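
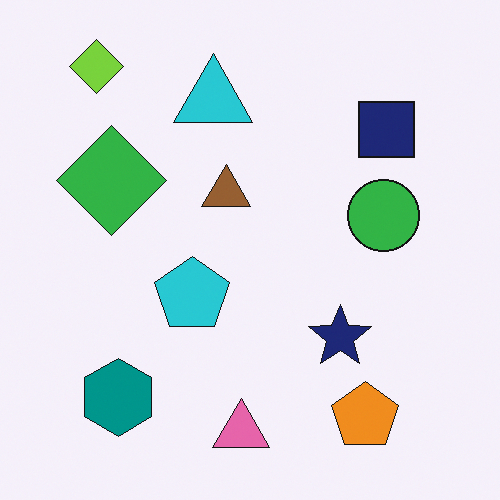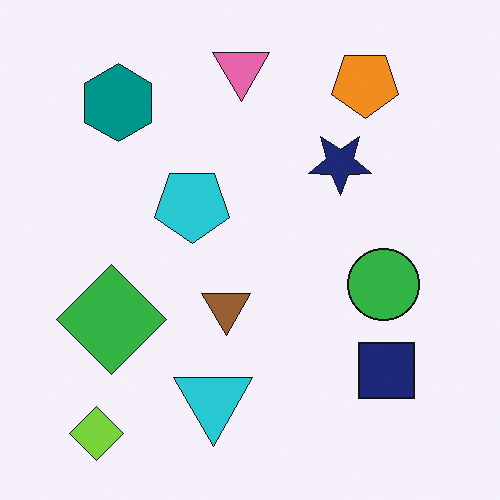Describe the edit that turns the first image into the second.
The second image is the first flipped vertically (top ↔ bottom).

The lime diamond is in the top-left of the first image and the bottom-left of the second — shapes on opposite sides of the horizontal midline have swapped in a mirror flip.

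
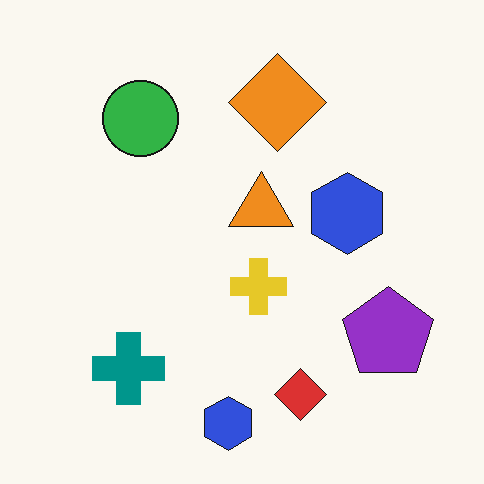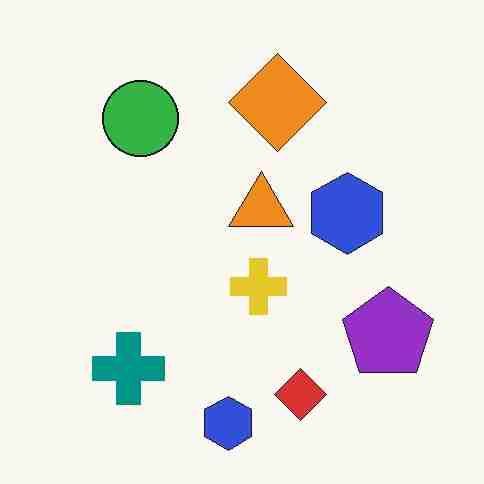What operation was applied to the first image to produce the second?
The transformation is: degraded with heavy JPEG compression.

Blocky 8×8 compression artifacts appear around shape edges and the flat background shows ringing — characteristic JPEG degradation.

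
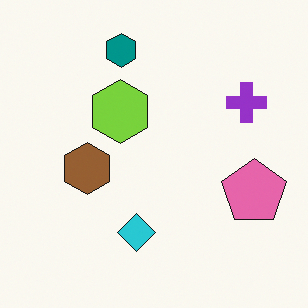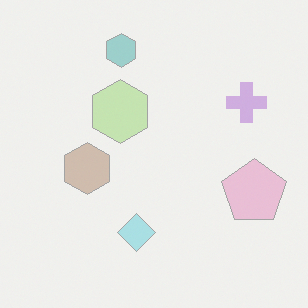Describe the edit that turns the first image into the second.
It was washed out (contrast reduced).

Tones are pushed toward mid-grey across the whole image — a global contrast change.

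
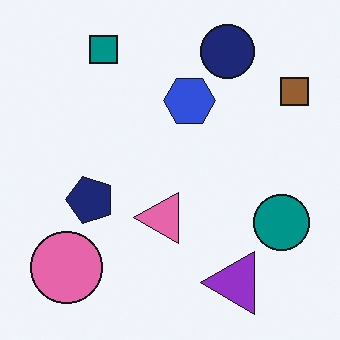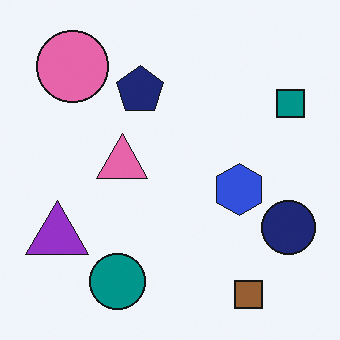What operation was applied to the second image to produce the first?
The first image is the second rotated 90° counter-clockwise.

The brown square sits in the bottom-right of the second image and the top-right of the first — consistent with a whole-image 90° counter-clockwise rotation.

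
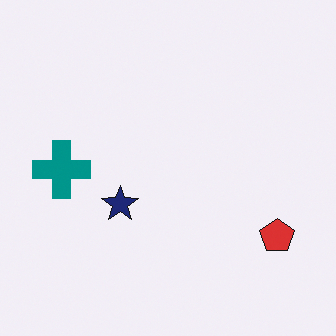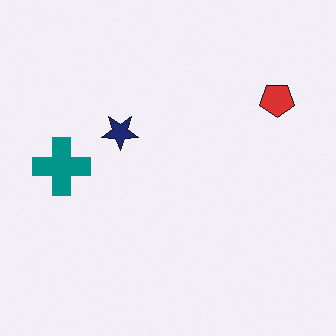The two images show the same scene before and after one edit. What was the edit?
Flipped vertically (top ↔ bottom).

The red pentagon is in the bottom-right of the first image and the top-right of the second — shapes on opposite sides of the horizontal midline have swapped in a mirror flip.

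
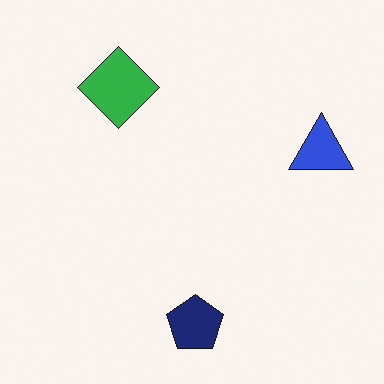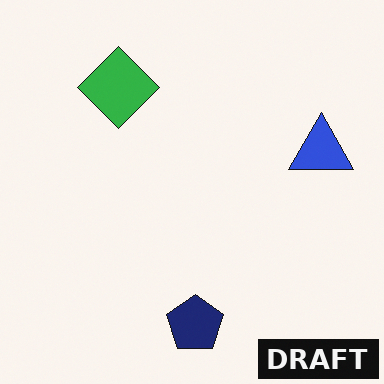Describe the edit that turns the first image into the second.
This is the original image watermarked with the text "DRAFT" in the lower-right corner.

A dark label reading "DRAFT" appears in the lower-right corner.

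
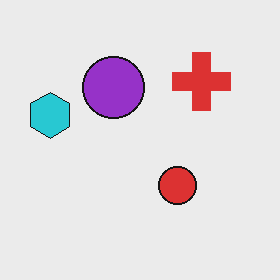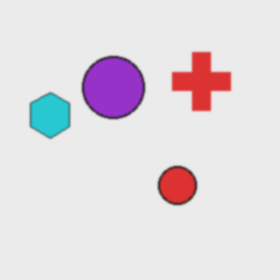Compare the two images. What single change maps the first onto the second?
It was lightly blurred.

Shape edges and outlines are uniformly softened across the whole image.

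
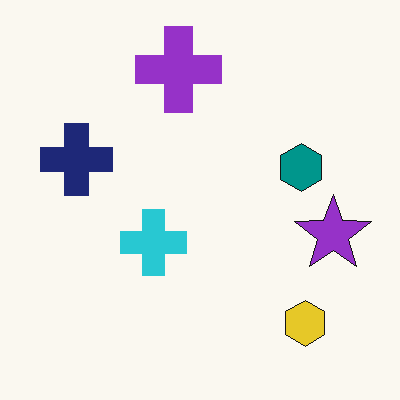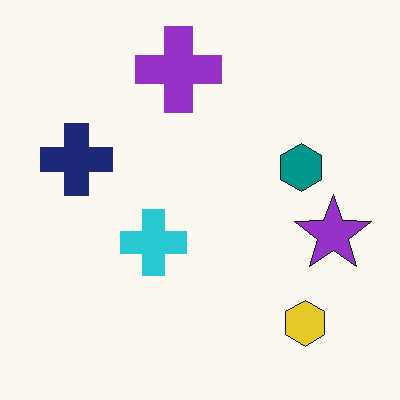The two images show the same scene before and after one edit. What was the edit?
It was given moderate JPEG compression.

Blocky 8×8 compression artifacts appear around shape edges and the flat background shows ringing — characteristic JPEG degradation.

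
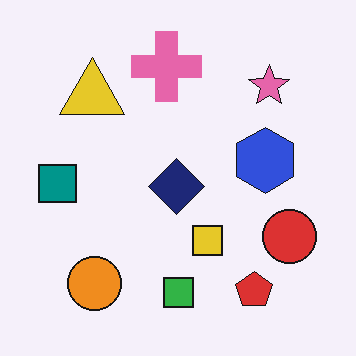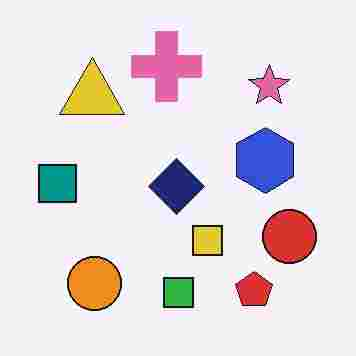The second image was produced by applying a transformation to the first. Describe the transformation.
The second image is the first degraded with heavy JPEG compression.

Blocky 8×8 compression artifacts appear around shape edges and the flat background shows ringing — characteristic JPEG degradation.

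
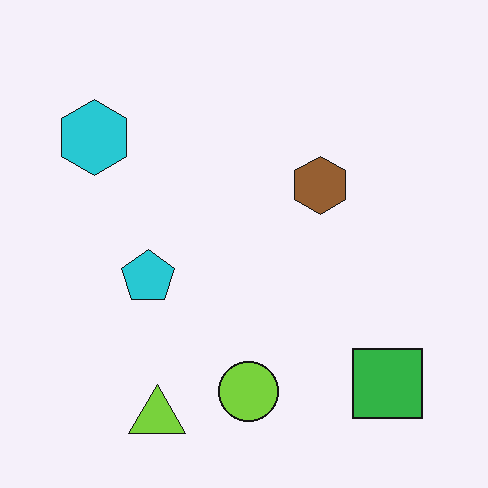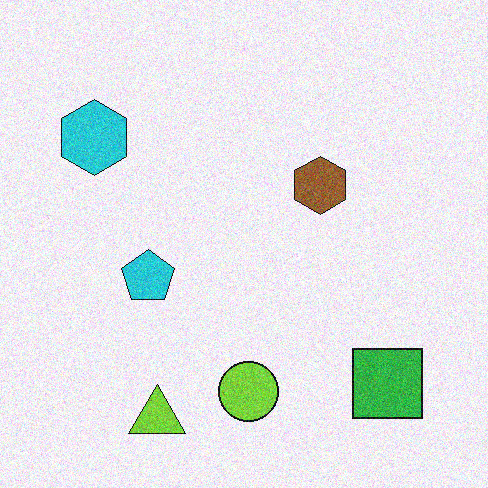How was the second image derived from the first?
The transformation is: degraded with moderate additive noise.

Random speckle covers the whole image, including the flat background.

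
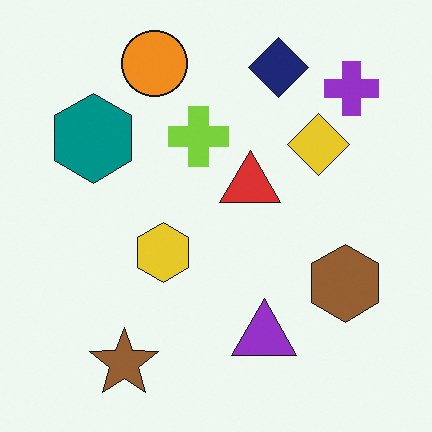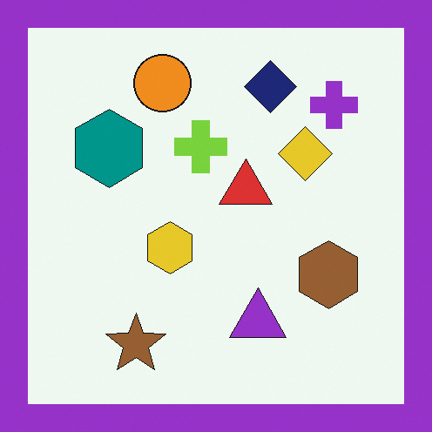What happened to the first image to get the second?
The transformation is: framed with a purple border.

A solid purple frame runs around the edge of the second image, with the content slightly shrunk inside it.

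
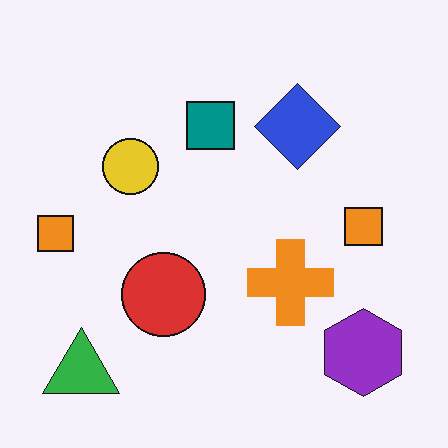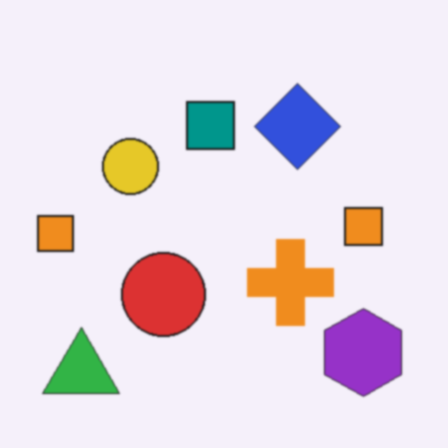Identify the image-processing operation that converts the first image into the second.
The image was given a subtle gaussian blur.

Shape edges and outlines are uniformly softened across the whole image.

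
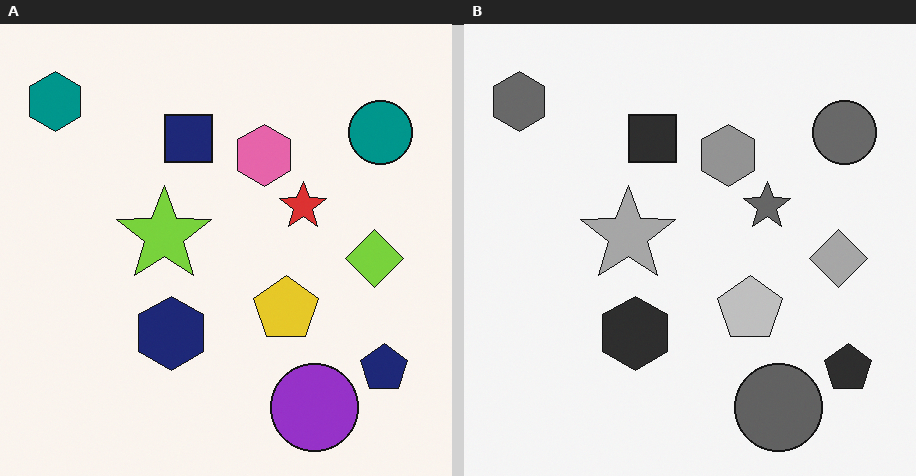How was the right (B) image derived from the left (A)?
Converted to grayscale.

All color is removed — every shape is now a shade of grey.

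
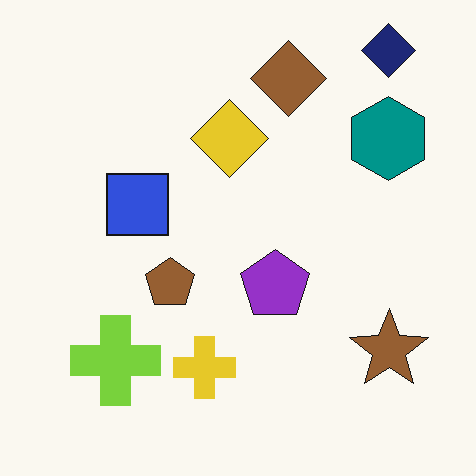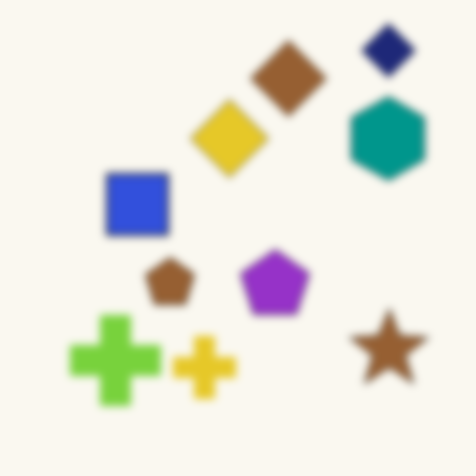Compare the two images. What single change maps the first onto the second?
The transformation is: noticeably gaussian-blurred.

Shape edges and outlines are uniformly softened across the whole image.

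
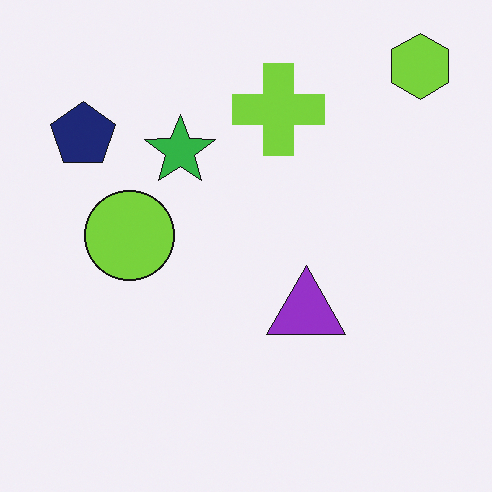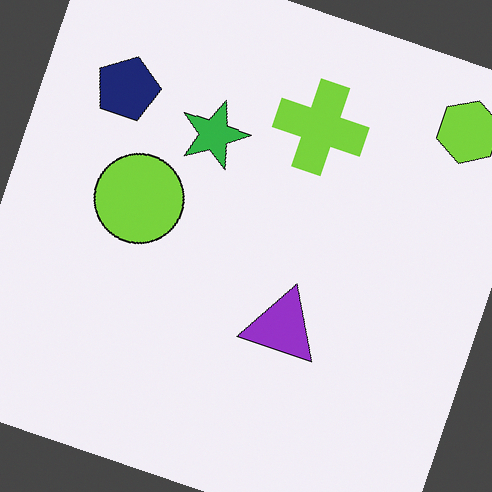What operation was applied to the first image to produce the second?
The second image is the first rotated clockwise by a moderate amount.

Every shape is tilted by the same angle and the image corners show triangular fill wedges — a whole-image rotation by a non-right angle.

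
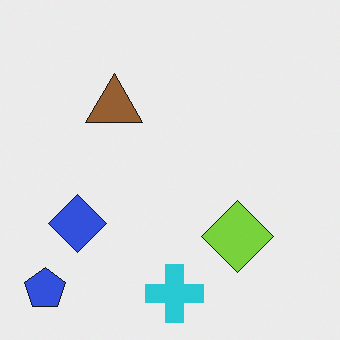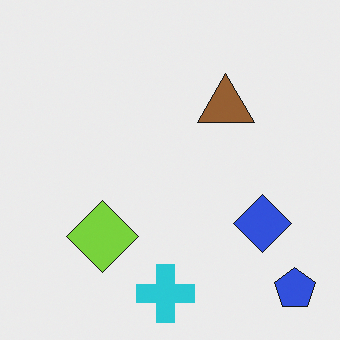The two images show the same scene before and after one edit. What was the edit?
Flipped horizontally (left ↔ right).

The blue pentagon is in the bottom-left of the first image and the bottom-right of the second — shapes on opposite sides of the vertical midline have swapped in a mirror flip.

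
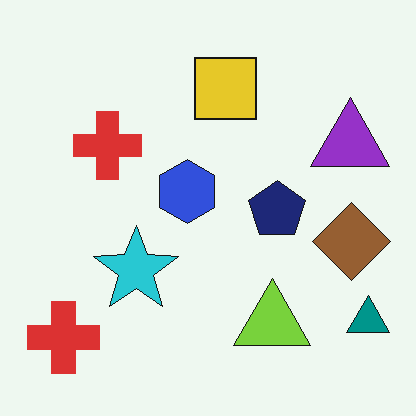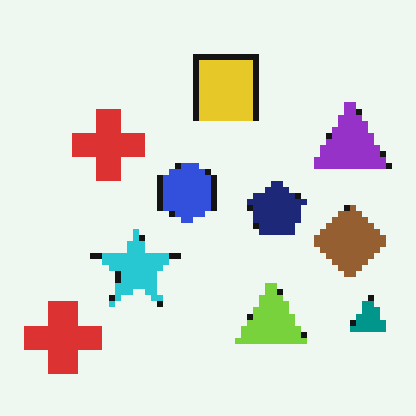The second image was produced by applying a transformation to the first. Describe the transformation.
The image was moderately pixelated.

Shapes are reduced to large square blocks; fine edges and outlines are lost — a downscale-then-upscale (mosaic) effect.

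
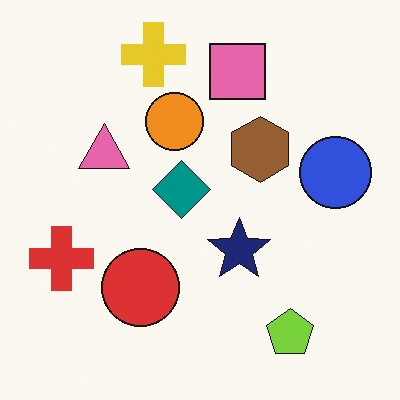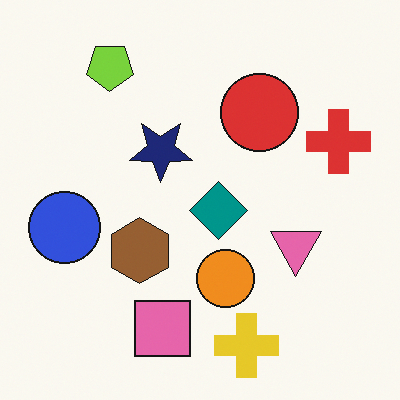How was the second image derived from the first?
This is the original image rotated 180°.

The lime pentagon sits in the bottom-right of the first image and the top-left of the second — consistent with a whole-image 180° rotation.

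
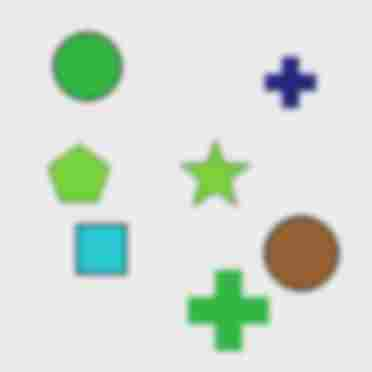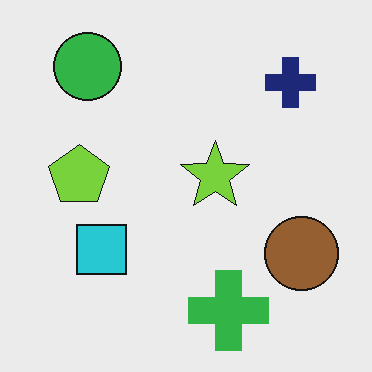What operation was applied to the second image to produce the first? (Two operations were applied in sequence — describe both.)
The image was moderately blurred, then heavily JPEG-compressed with obvious blocking artifacts.

Shape edges and outlines are uniformly softened across the whole image. Blocky 8×8 compression artifacts appear around shape edges and the flat background shows ringing — characteristic JPEG degradation.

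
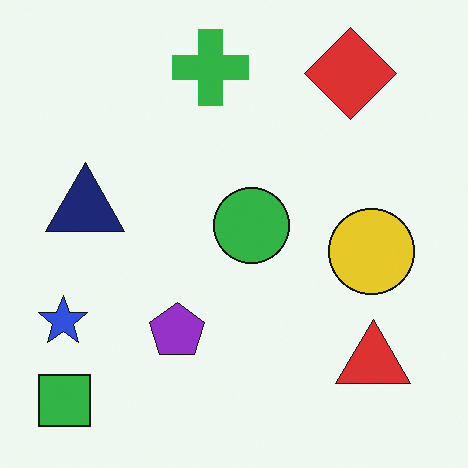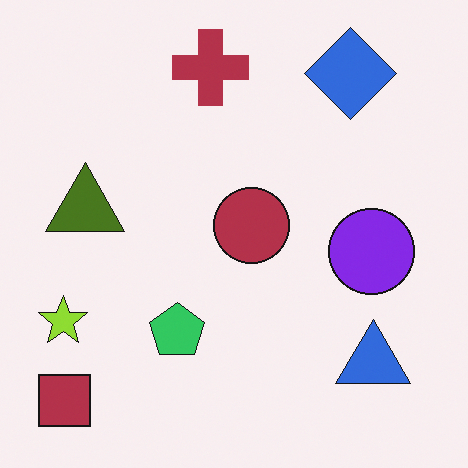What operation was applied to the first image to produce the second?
This is the original image hue-shifted by a large amount.

Every shape's color has rotated by the same amount around the hue wheel — a uniform hue shift.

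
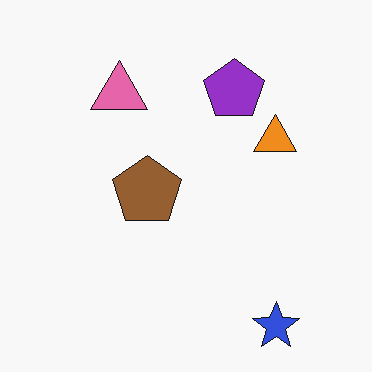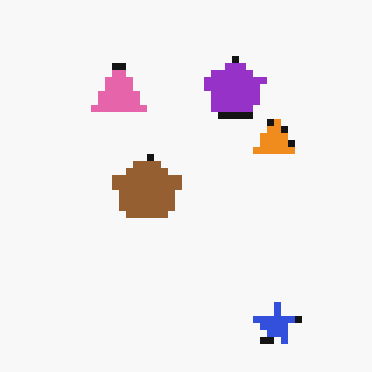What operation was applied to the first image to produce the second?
The second image is the first moderately pixelated.

Shapes are reduced to large square blocks; fine edges and outlines are lost — a downscale-then-upscale (mosaic) effect.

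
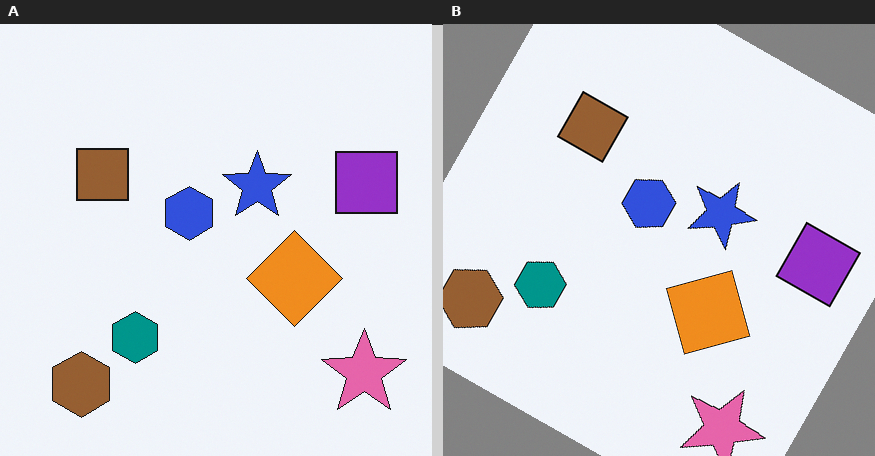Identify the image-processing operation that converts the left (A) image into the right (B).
It was rotated clockwise by a moderate amount.

Every shape is tilted by the same angle and the image corners show triangular fill wedges — a whole-image rotation by a non-right angle.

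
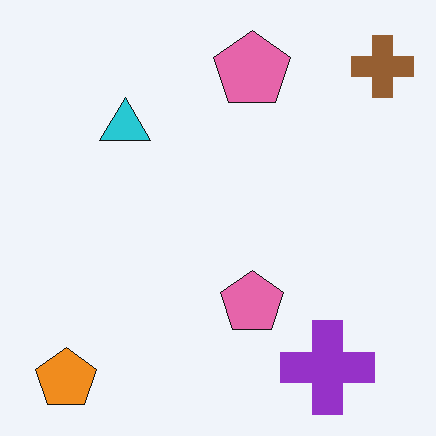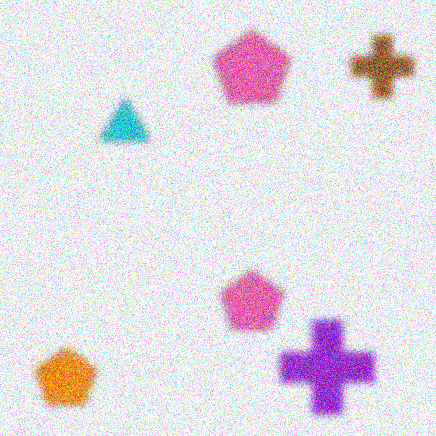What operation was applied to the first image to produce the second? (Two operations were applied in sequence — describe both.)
It was moderately blurred, then degraded with strong gaussian noise.

Shape edges and outlines are uniformly softened across the whole image. Random speckle covers the whole image, including the flat background.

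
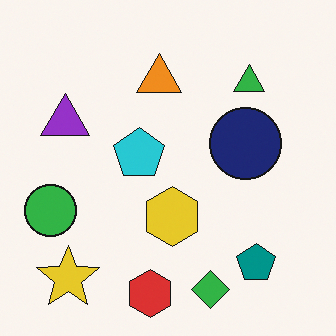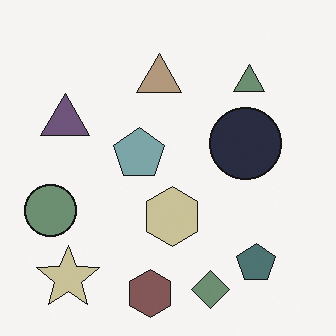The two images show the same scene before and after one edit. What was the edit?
The second image is the first heavily desaturated.

All colors are more muted and greyish — a global saturation change.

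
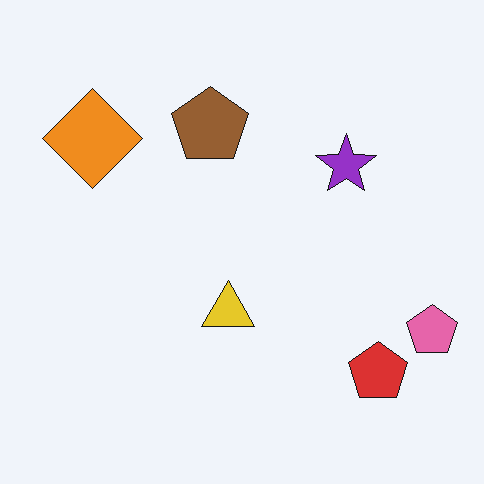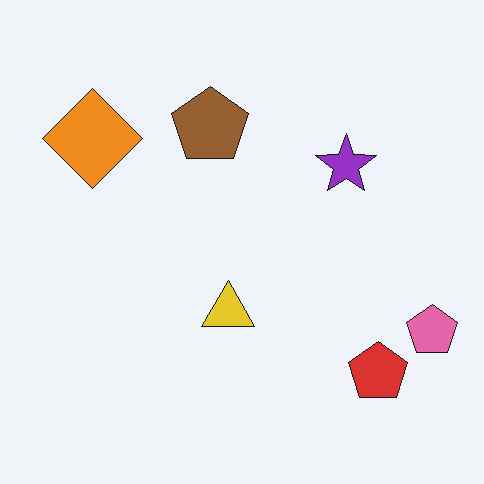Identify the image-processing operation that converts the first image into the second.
The image was JPEG-compressed with visible artifacts.

Blocky 8×8 compression artifacts appear around shape edges and the flat background shows ringing — characteristic JPEG degradation.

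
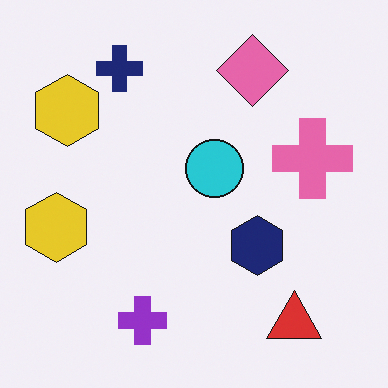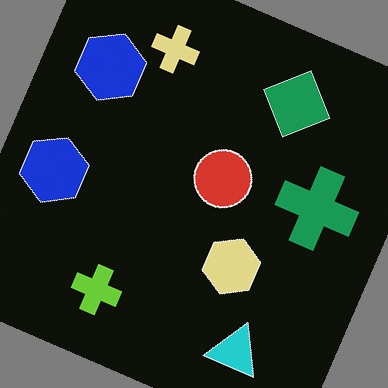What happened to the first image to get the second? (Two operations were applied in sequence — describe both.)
The second image is the first rotated clockwise by a clearly visible amount, then color-inverted (negative).

Every shape is tilted by the same angle and the image corners show triangular fill wedges — a whole-image rotation by a non-right angle. The light background has become dark and every shape's color is its complement — a photographic negative.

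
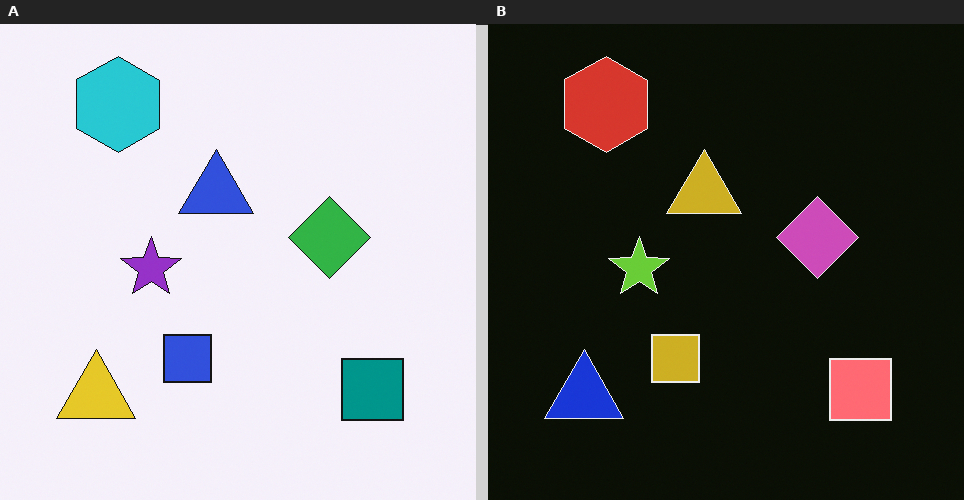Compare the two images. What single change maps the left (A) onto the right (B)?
This is the original image color-inverted (negative).

The light background has become dark and every shape's color is its complement — a photographic negative.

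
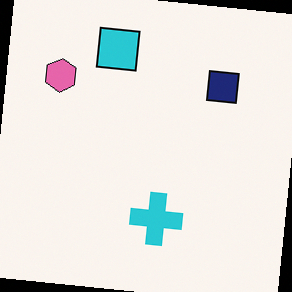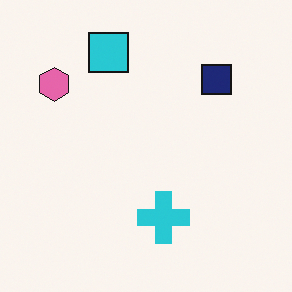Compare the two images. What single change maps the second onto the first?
The image was rotated clockwise by a slight angle.

Every shape is tilted by the same angle and the image corners show triangular fill wedges — a whole-image rotation by a non-right angle.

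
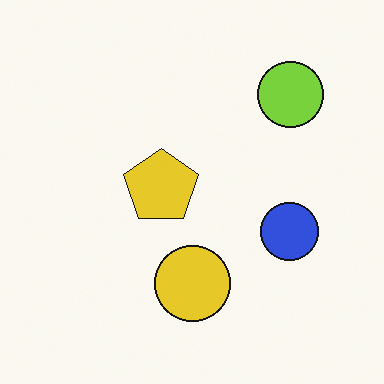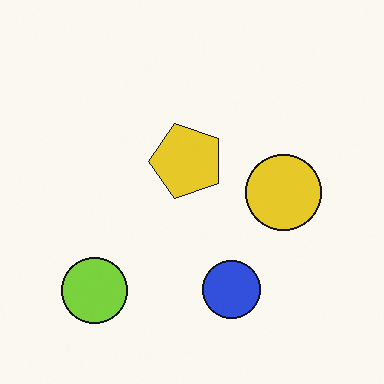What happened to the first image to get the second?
It was transposed (reflected across the top-left ↔ bottom-right diagonal).

Shapes have swapped their row and column positions — what was in the top-right is now in the bottom-left — a diagonal reflection.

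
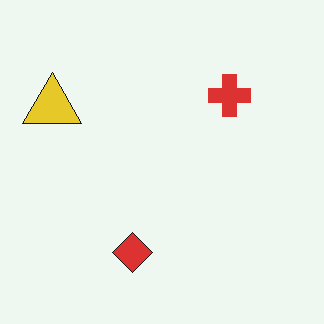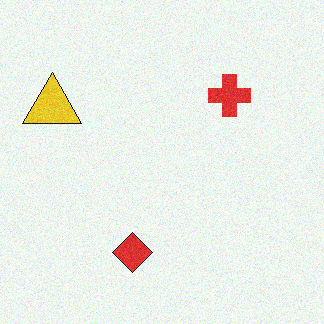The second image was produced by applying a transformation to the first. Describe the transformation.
It was degraded with subtle gaussian noise.

Random speckle covers the whole image, including the flat background.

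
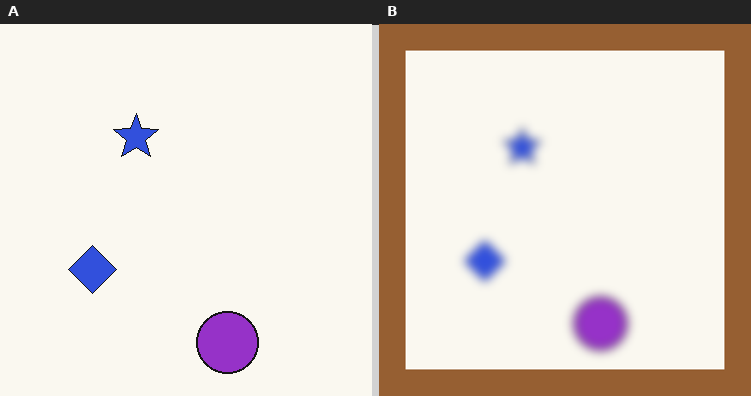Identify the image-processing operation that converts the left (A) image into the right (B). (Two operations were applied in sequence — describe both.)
Strongly gaussian-blurred, then framed with a brown border.

Shape edges and outlines are uniformly softened across the whole image. A solid brown frame runs around the edge of the right (B) image, with the content slightly shrunk inside it.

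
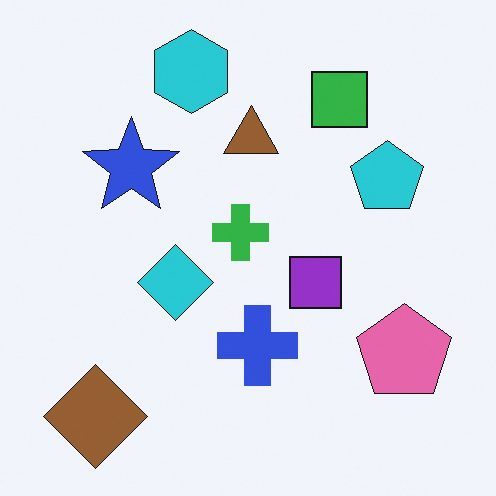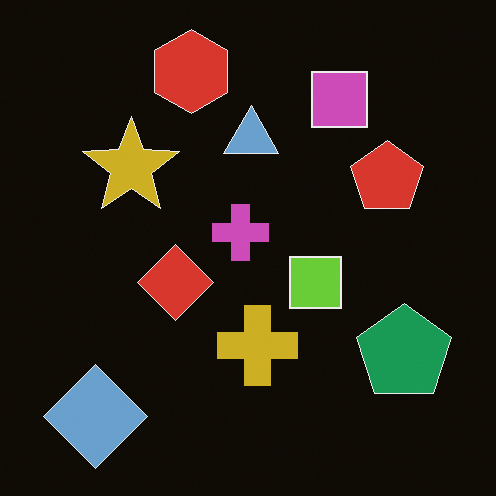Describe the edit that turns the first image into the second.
This is the original image color-inverted (negative).

The light background has become dark and every shape's color is its complement — a photographic negative.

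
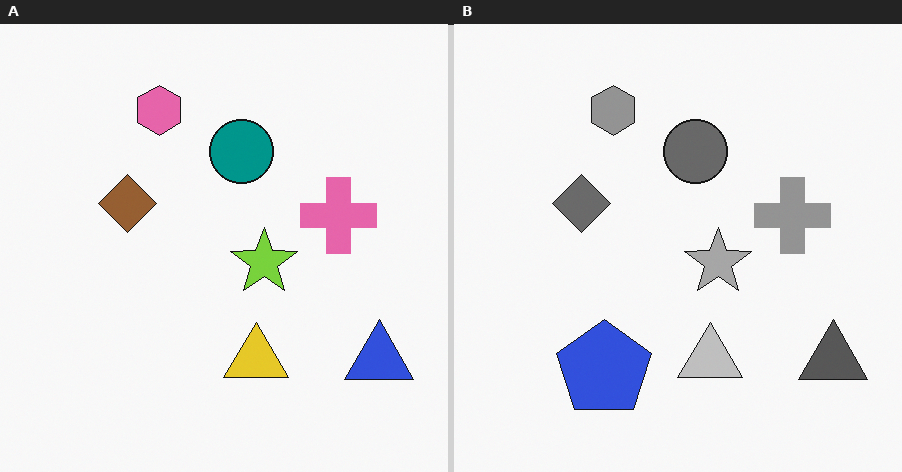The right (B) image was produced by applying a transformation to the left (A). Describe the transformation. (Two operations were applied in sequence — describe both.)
This is the original image converted to grayscale, then overlaid with an additional blue pentagon.

All color is removed — every shape is now a shade of grey. A blue pentagon appears in the right (B) image that is absent from the left (A).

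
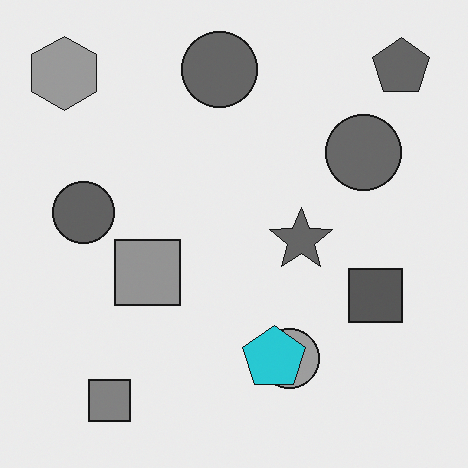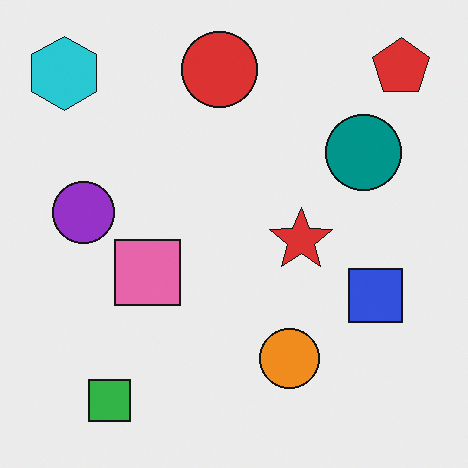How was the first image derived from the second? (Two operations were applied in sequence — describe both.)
The first image is the second converted to grayscale, then overlaid with an additional cyan pentagon.

All color is removed — every shape is now a shade of grey. A cyan pentagon appears in the first image that is absent from the second.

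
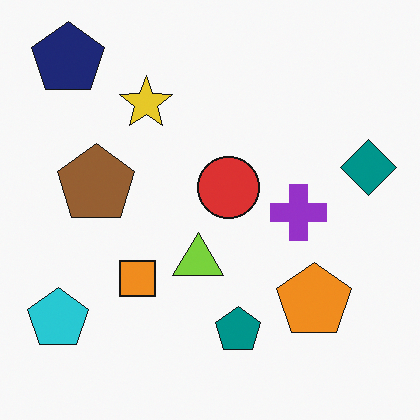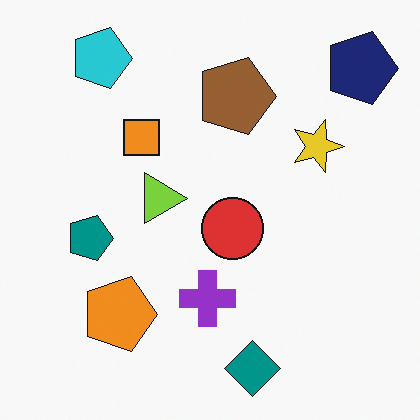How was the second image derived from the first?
Rotated 90° clockwise.

The navy pentagon sits in the top-left of the first image and the top-right of the second — consistent with a whole-image 90° clockwise rotation.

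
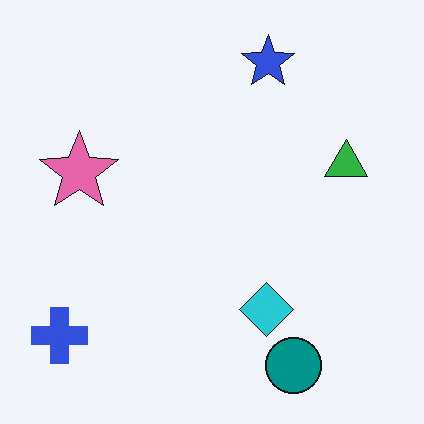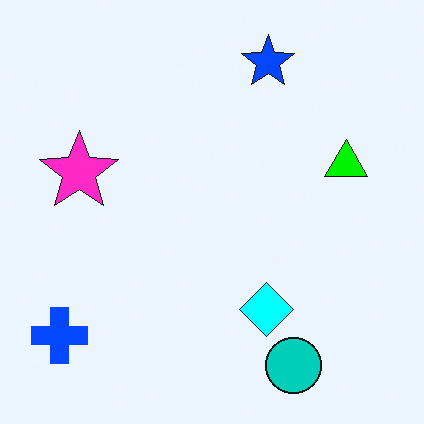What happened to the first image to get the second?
The transformation is: made much more vivid (saturation change).

All colors are more vivid — a global saturation change.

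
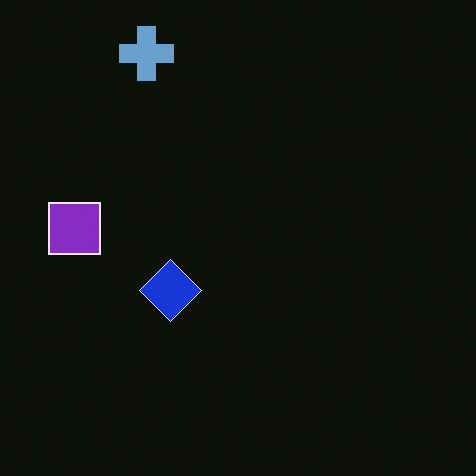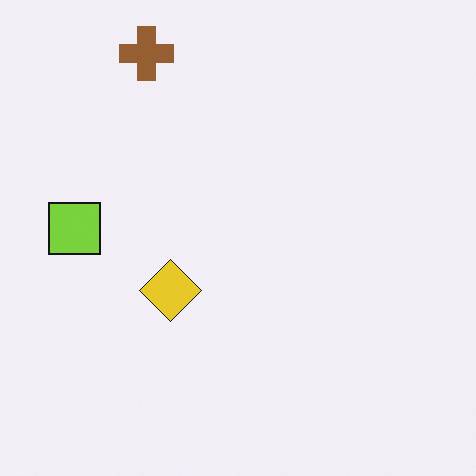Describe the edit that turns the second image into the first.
The image was color-inverted (negative).

The light background has become dark and every shape's color is its complement — a photographic negative.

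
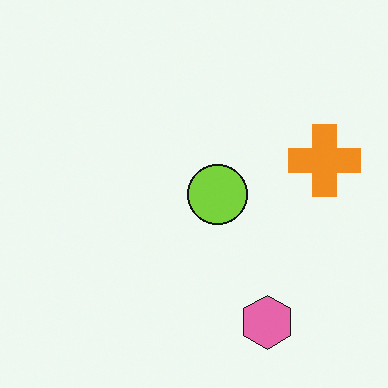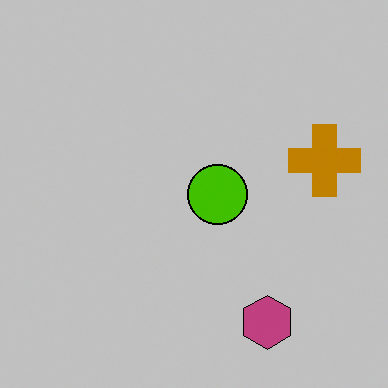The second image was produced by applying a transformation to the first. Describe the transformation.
It was heavily posterized to just a handful of flat colors.

Each flat color has snapped to a coarser quantized level — most visibly, the near-white background has dropped to a flat grey.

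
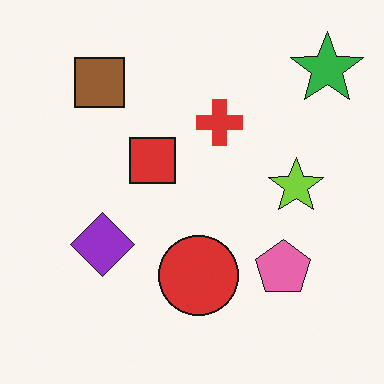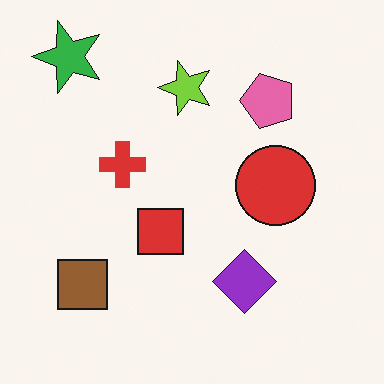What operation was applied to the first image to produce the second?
The image was rotated 90° counter-clockwise.

The green star sits in the top-right of the first image and the top-left of the second — consistent with a whole-image 90° counter-clockwise rotation.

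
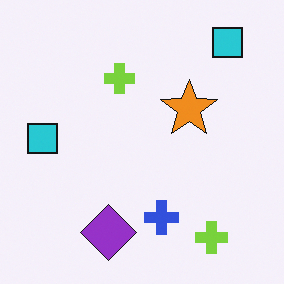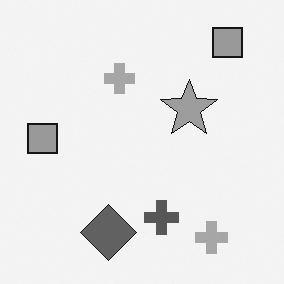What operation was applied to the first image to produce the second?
This is the original image converted to grayscale.

All color is removed — every shape is now a shade of grey.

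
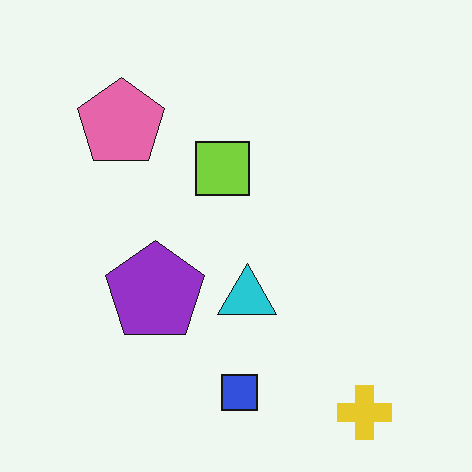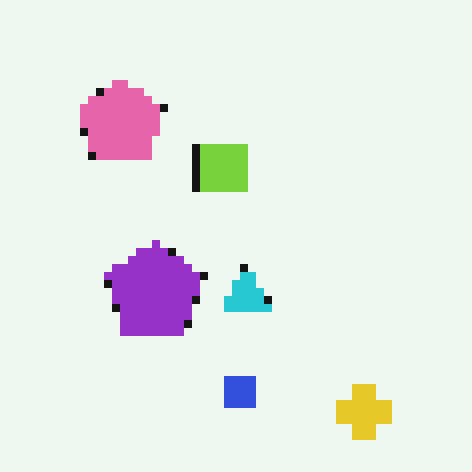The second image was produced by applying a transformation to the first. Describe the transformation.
The second image is the first moderately pixelated.

Shapes are reduced to large square blocks; fine edges and outlines are lost — a downscale-then-upscale (mosaic) effect.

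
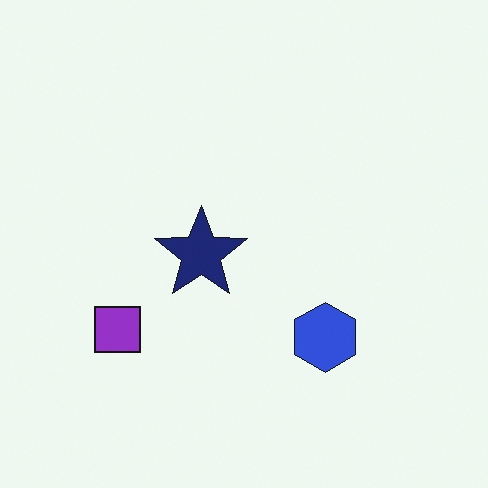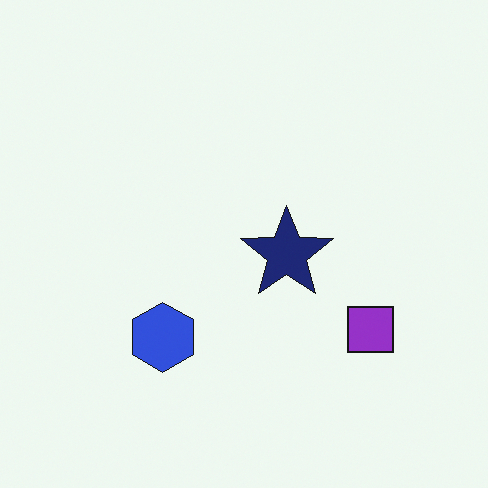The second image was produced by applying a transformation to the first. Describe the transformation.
This is the original image flipped horizontally (left ↔ right).

The purple square is in the bottom-left of the first image and the bottom-right of the second — shapes on opposite sides of the vertical midline have swapped in a mirror flip.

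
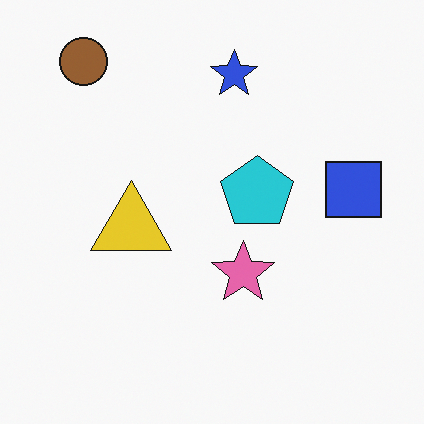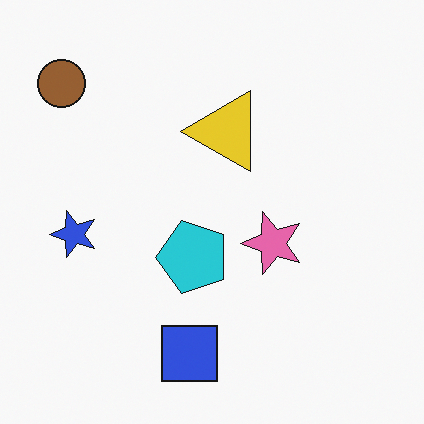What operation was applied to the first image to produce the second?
Transposed (reflected across the top-left ↔ bottom-right diagonal).

Shapes have swapped their row and column positions — what was in the top-right is now in the bottom-left — a diagonal reflection.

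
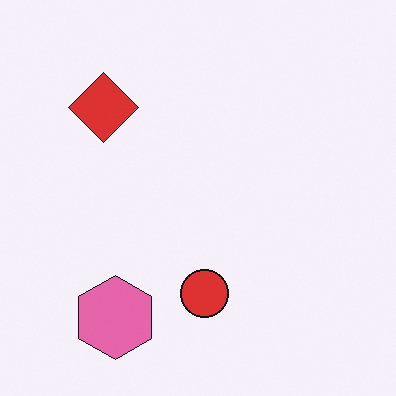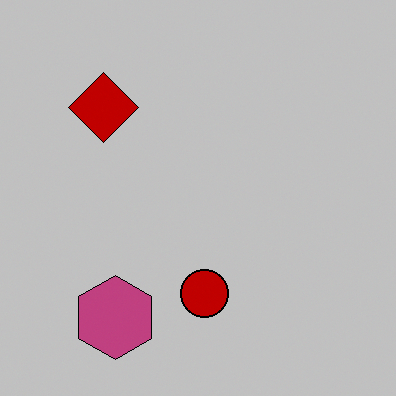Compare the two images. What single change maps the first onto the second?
The second image is the first heavily posterized to just a handful of flat colors.

Each flat color has snapped to a coarser quantized level — most visibly, the near-white background has dropped to a flat grey.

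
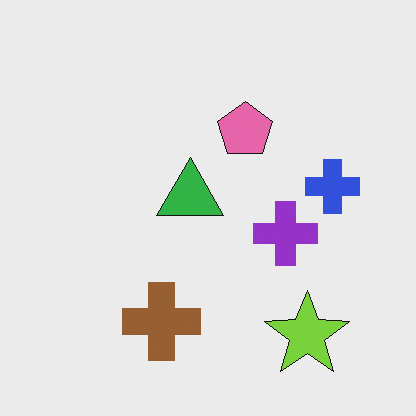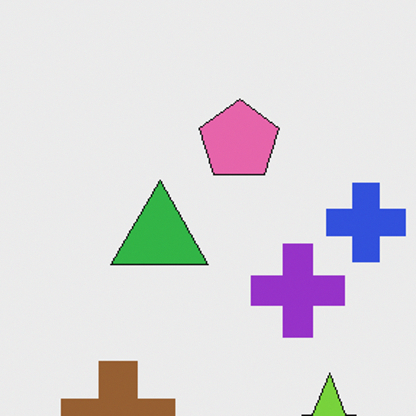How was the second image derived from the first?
This is the original image cropped slightly and scaled back up.

The visible shapes are larger and the field of view is narrower; shapes near the original edges may be partly or wholly outside the frame — a crop-and-rescale.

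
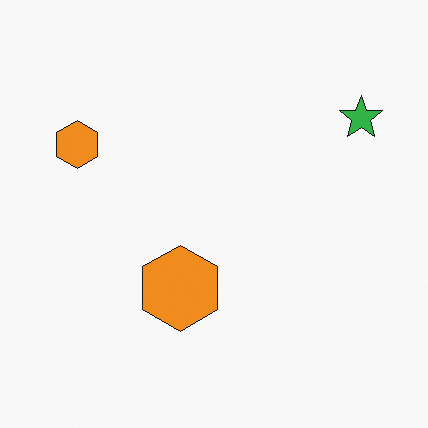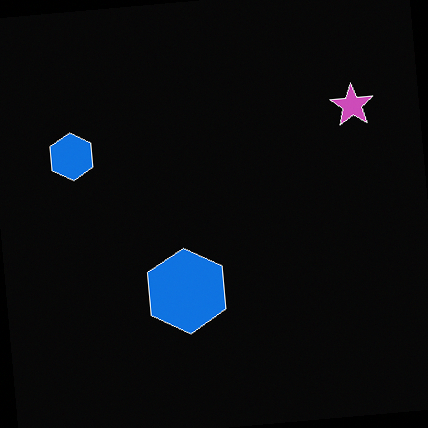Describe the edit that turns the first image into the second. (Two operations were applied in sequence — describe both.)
This is the original image color-inverted (negative), then rotated counter-clockwise by a few degrees.

The light background has become dark and every shape's color is its complement — a photographic negative. Every shape is tilted by the same angle and the image corners show triangular fill wedges — a whole-image rotation by a non-right angle.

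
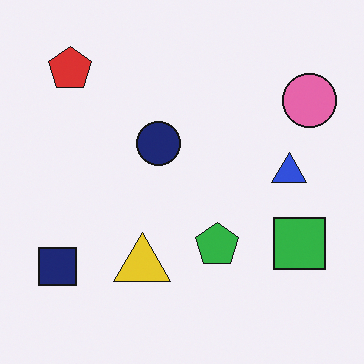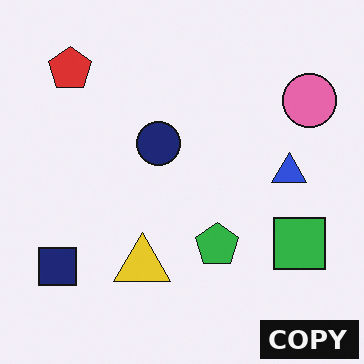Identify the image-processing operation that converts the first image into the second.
The second image is the first watermarked with the text "COPY" in the lower-right corner.

A dark label reading "COPY" appears in the lower-right corner.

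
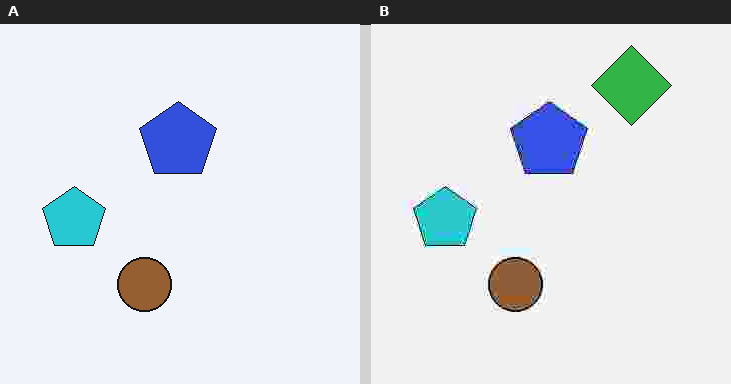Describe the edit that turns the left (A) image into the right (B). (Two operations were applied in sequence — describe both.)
The transformation is: degraded with heavy JPEG compression, then overlaid with an additional green diamond.

Blocky 8×8 compression artifacts appear around shape edges and the flat background shows ringing — characteristic JPEG degradation. A green diamond appears in the right (B) image that is absent from the left (A).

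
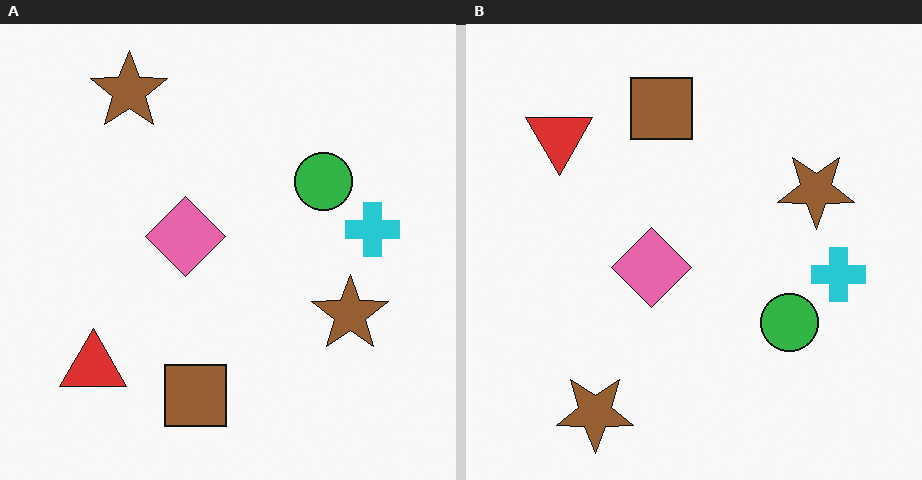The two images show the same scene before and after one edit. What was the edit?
The image was flipped vertically (top ↔ bottom).

The brown square is in the bottom of the left (A) image and the top of the right (B) — shapes on opposite sides of the horizontal midline have swapped in a mirror flip.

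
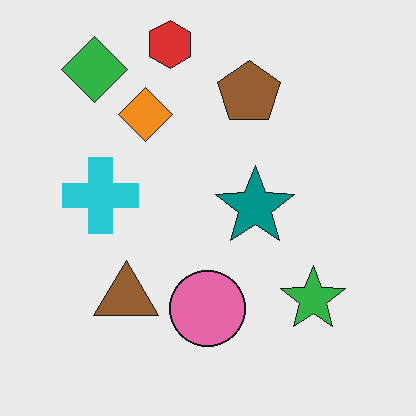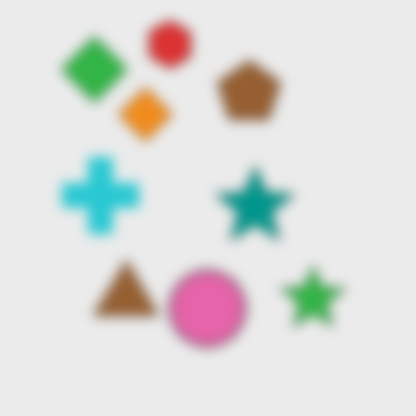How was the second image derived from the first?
Heavily blurred.

Shape edges and outlines are uniformly softened across the whole image.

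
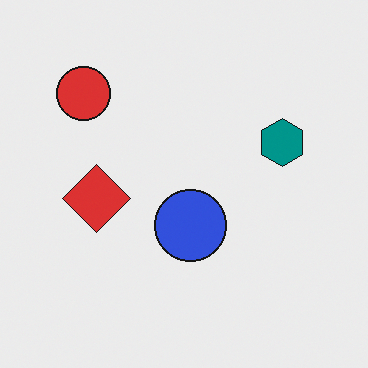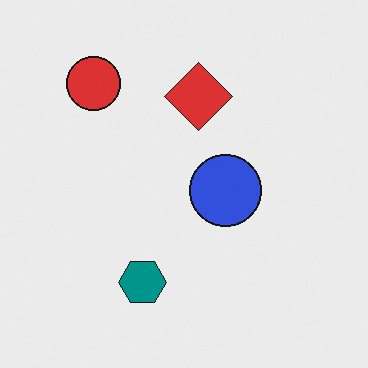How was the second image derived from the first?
Transposed (reflected across the top-left ↔ bottom-right diagonal).

Shapes have swapped their row and column positions — what was in the top-right is now in the bottom-left — a diagonal reflection.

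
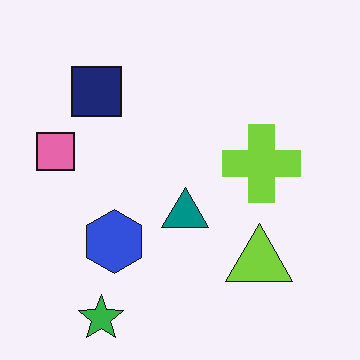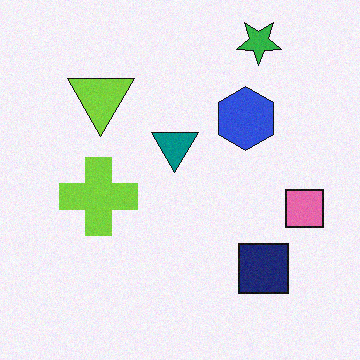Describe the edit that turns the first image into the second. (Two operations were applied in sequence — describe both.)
Degraded with subtle gaussian noise, then rotated 180°.

Random speckle covers the whole image, including the flat background. The green star sits in the bottom-left of the first image and the top-right of the second — consistent with a whole-image 180° rotation.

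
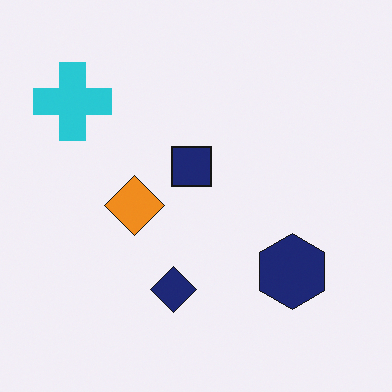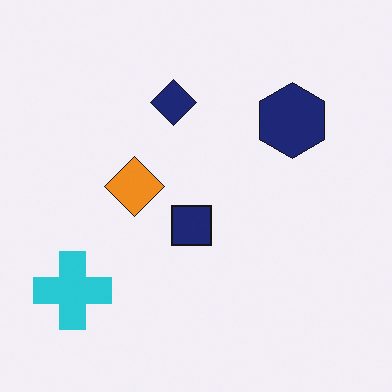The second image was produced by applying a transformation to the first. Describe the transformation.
Flipped vertically (top ↔ bottom).

The cyan cross is in the top-left of the first image and the bottom-left of the second — shapes on opposite sides of the horizontal midline have swapped in a mirror flip.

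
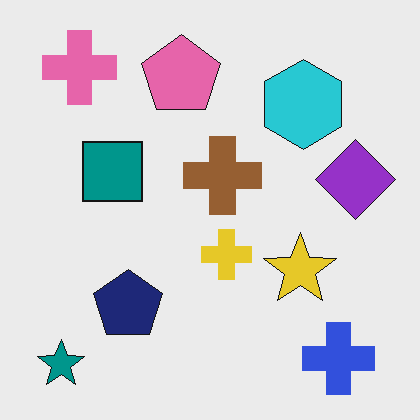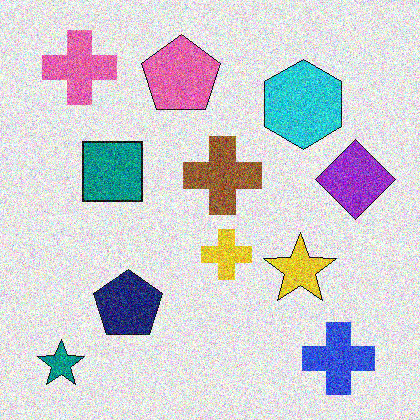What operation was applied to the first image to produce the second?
It was degraded with a thick layer of grain.

Random speckle covers the whole image, including the flat background.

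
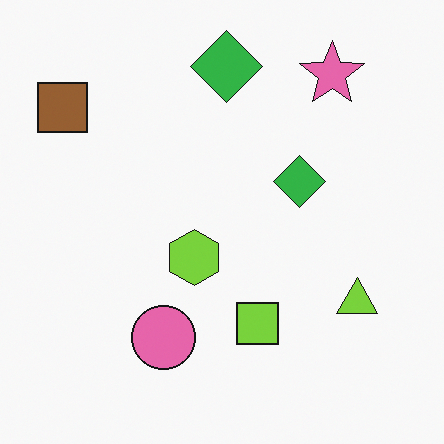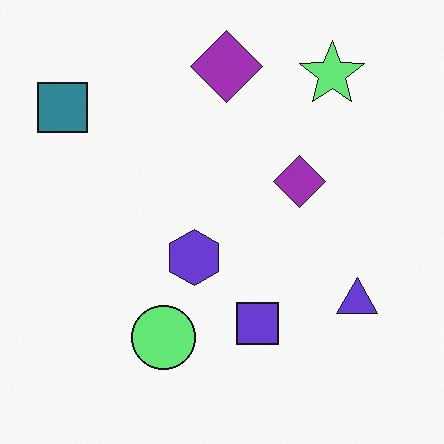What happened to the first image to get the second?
The image was hue-shifted by a large amount.

Every shape's color has rotated by the same amount around the hue wheel — a uniform hue shift.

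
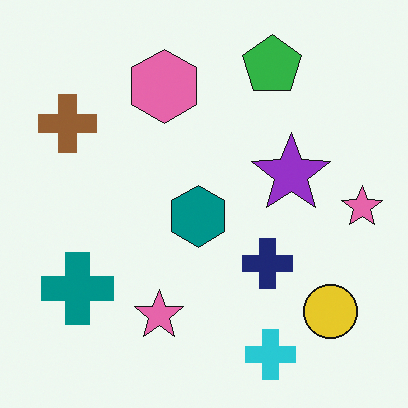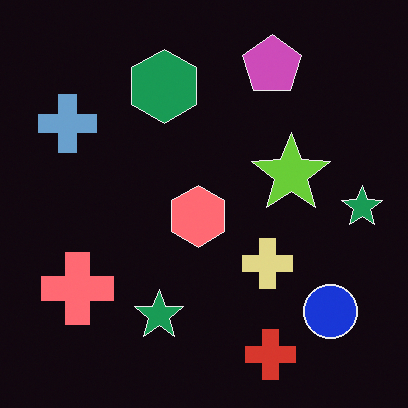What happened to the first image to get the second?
The transformation is: color-inverted (negative).

The light background has become dark and every shape's color is its complement — a photographic negative.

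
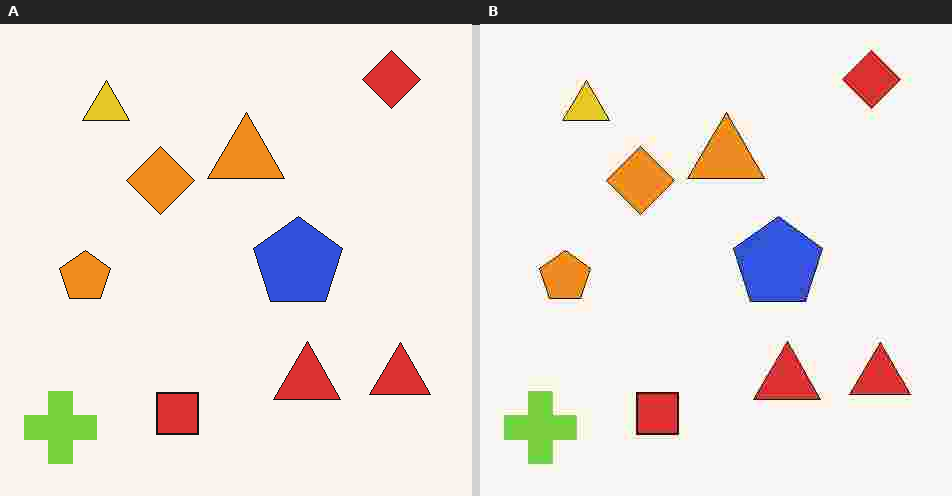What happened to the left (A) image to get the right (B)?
Degraded with heavy JPEG compression.

Blocky 8×8 compression artifacts appear around shape edges and the flat background shows ringing — characteristic JPEG degradation.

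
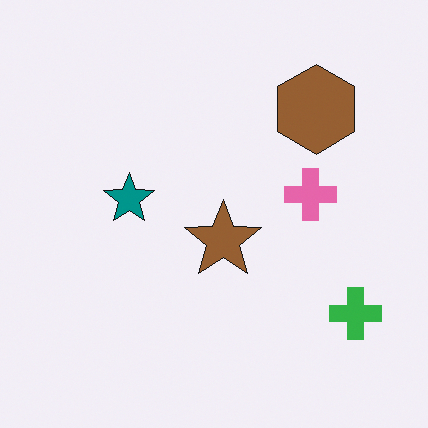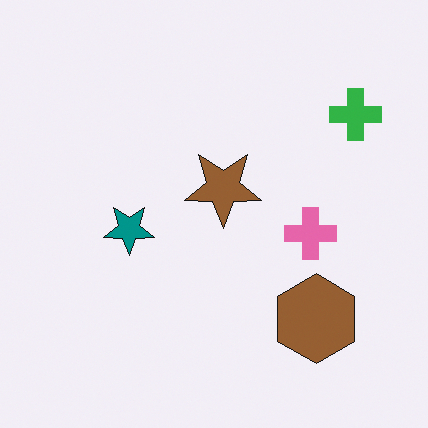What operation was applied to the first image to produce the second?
This is the original image flipped vertically (top ↔ bottom).

The brown hexagon is in the top-right of the first image and the bottom-right of the second — shapes on opposite sides of the horizontal midline have swapped in a mirror flip.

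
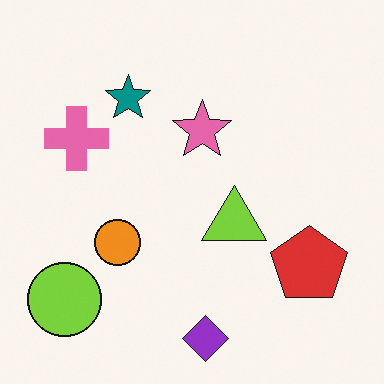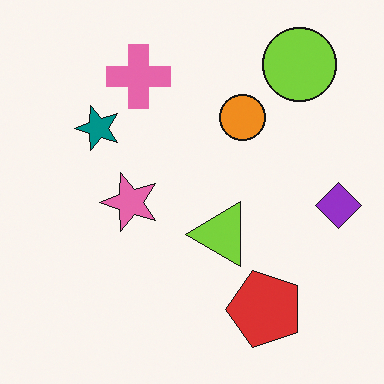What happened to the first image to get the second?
The second image is the first transposed (reflected across the top-left ↔ bottom-right diagonal).

Shapes have swapped their row and column positions — what was in the top-right is now in the bottom-left — a diagonal reflection.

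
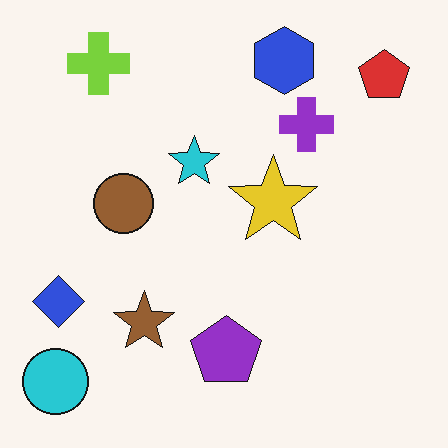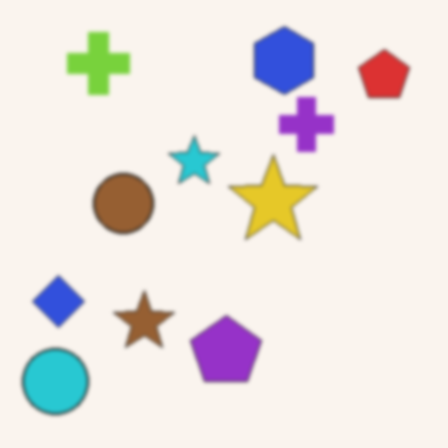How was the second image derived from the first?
Given a subtle gaussian blur.

Shape edges and outlines are uniformly softened across the whole image.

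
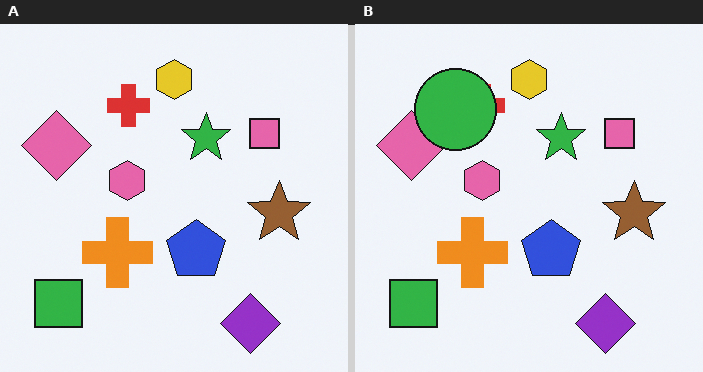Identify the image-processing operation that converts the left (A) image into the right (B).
The image was overlaid with an additional green circle.

A green circle appears in the right (B) image that is absent from the left (A).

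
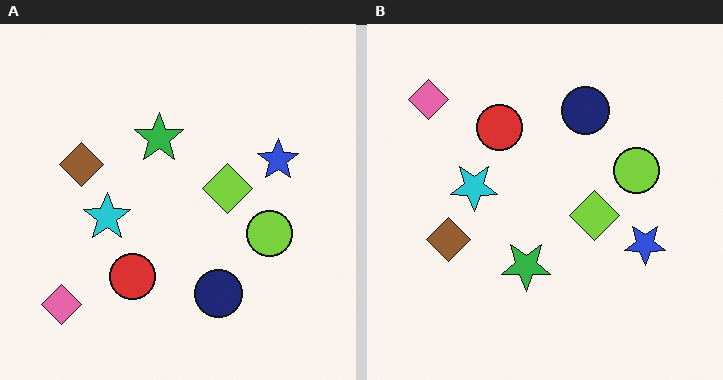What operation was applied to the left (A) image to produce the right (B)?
The right (B) image is the left (A) flipped vertically (top ↔ bottom).

The pink diamond is in the bottom-left of the left (A) image and the top-left of the right (B) — shapes on opposite sides of the horizontal midline have swapped in a mirror flip.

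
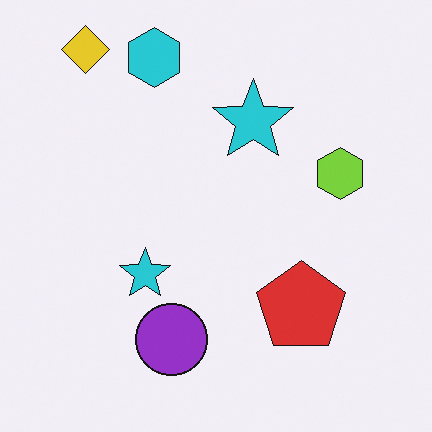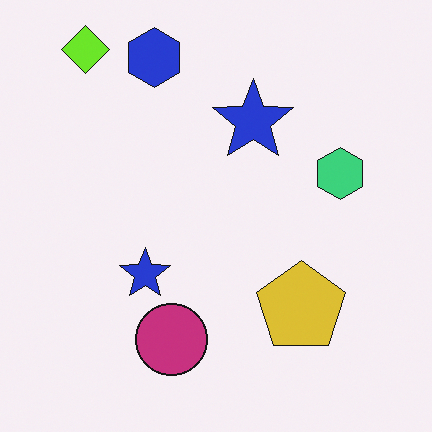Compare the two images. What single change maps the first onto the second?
The transformation is: hue-shifted slightly.

Every shape's color has rotated by the same amount around the hue wheel — a uniform hue shift.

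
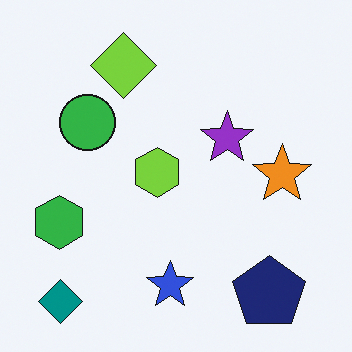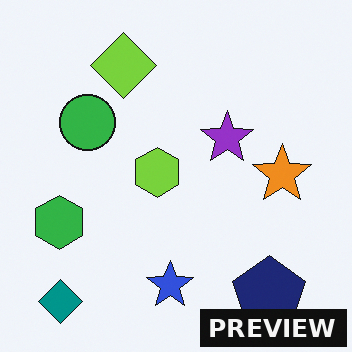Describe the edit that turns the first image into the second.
Watermarked with the text "PREVIEW" in the lower-right corner.

A dark label reading "PREVIEW" appears in the lower-right corner.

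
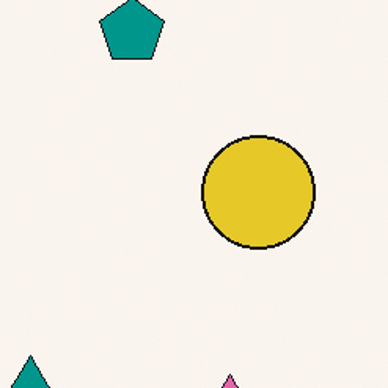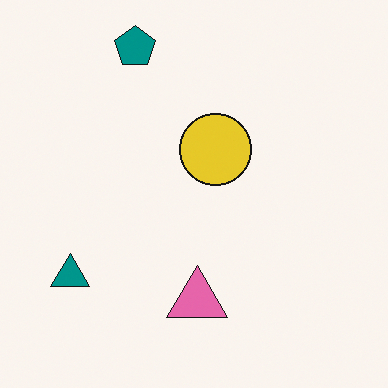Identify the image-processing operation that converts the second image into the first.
Cropped slightly and scaled back up.

The visible shapes are larger and the field of view is narrower; shapes near the original edges may be partly or wholly outside the frame — a crop-and-rescale.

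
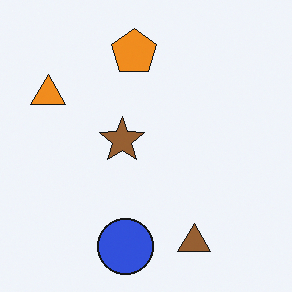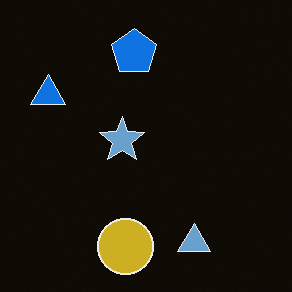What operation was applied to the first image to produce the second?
The transformation is: color-inverted (negative).

The light background has become dark and every shape's color is its complement — a photographic negative.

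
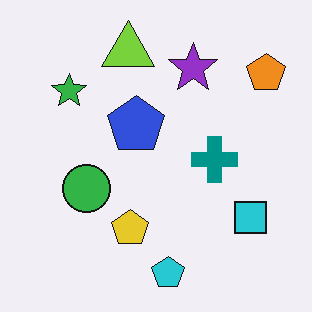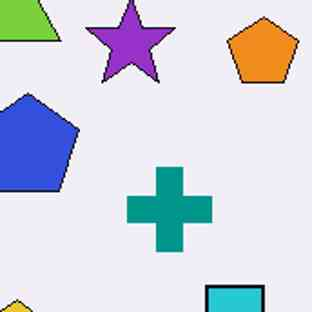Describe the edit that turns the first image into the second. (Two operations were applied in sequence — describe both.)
The transformation is: cropped tightly and scaled back up, then JPEG-compressed with visible artifacts.

The visible shapes are larger and the field of view is narrower; shapes near the original edges may be partly or wholly outside the frame — a crop-and-rescale. Blocky 8×8 compression artifacts appear around shape edges and the flat background shows ringing — characteristic JPEG degradation.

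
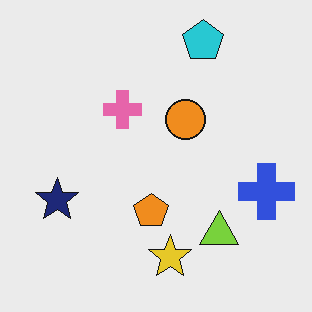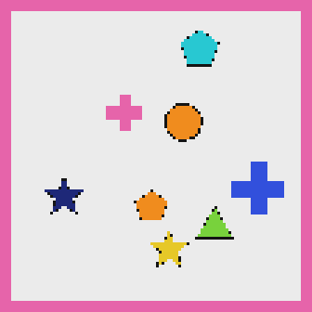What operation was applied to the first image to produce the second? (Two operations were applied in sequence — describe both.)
The image was mildly pixelated, then framed with a pink border.

Shapes are reduced to large square blocks; fine edges and outlines are lost — a downscale-then-upscale (mosaic) effect. A solid pink frame runs around the edge of the second image, with the content slightly shrunk inside it.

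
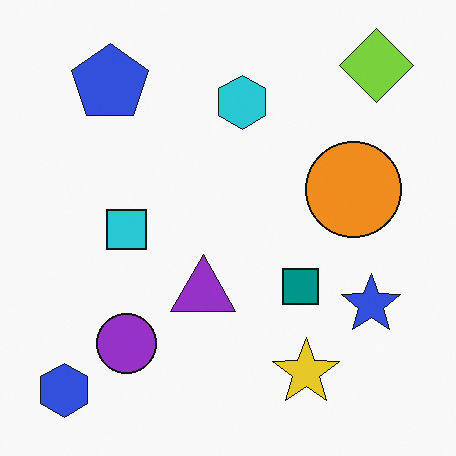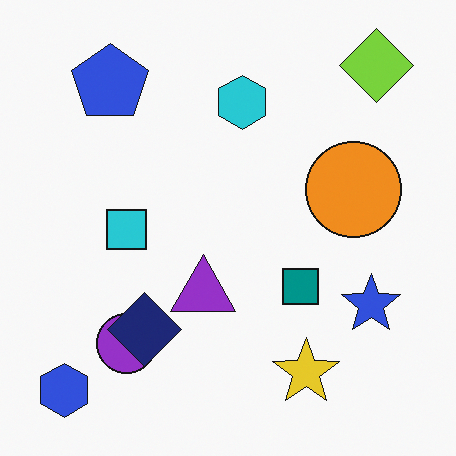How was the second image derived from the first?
This is the original image overlaid with an additional navy diamond.

A navy diamond appears in the second image that is absent from the first.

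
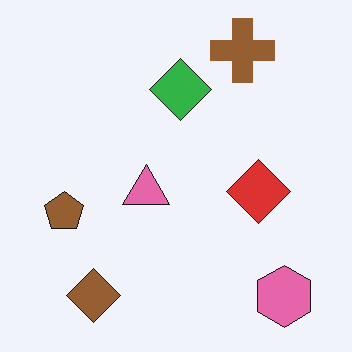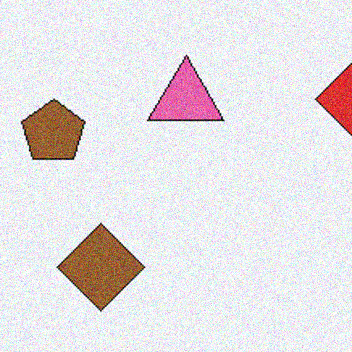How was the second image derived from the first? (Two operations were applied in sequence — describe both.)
The second image is the first cropped to a modestly smaller region and rescaled, then degraded with moderate additive noise.

The visible shapes are larger and the field of view is narrower; shapes near the original edges may be partly or wholly outside the frame — a crop-and-rescale. Random speckle covers the whole image, including the flat background.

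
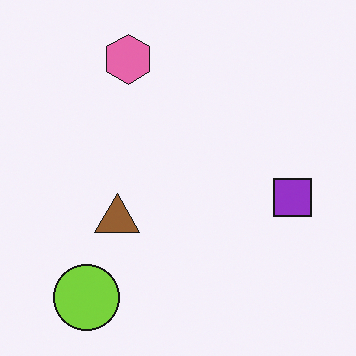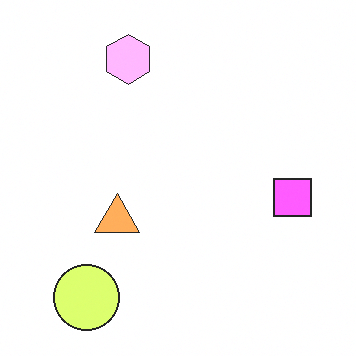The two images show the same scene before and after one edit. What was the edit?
This is the original image brightened a lot.

Every pixel — background and shapes alike — is uniformly brightened.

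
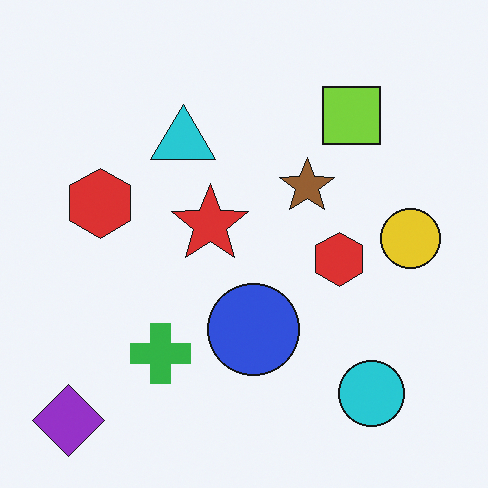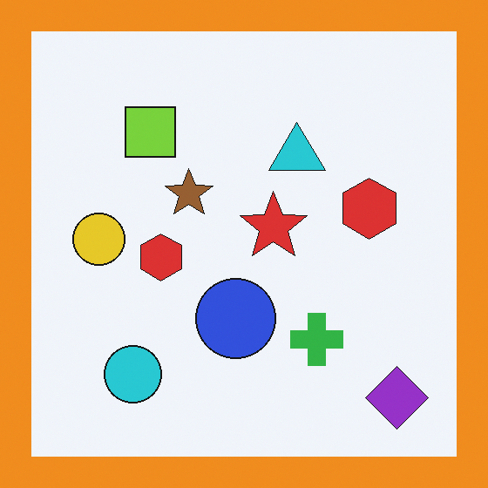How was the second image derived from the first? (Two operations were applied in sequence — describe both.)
This is the original image flipped horizontally (left ↔ right), then framed with a orange border.

The purple diamond is in the bottom-left of the first image and the bottom-right of the second — shapes on opposite sides of the vertical midline have swapped in a mirror flip. A solid orange frame runs around the edge of the second image, with the content slightly shrunk inside it.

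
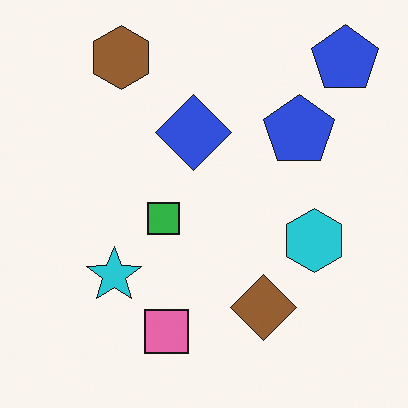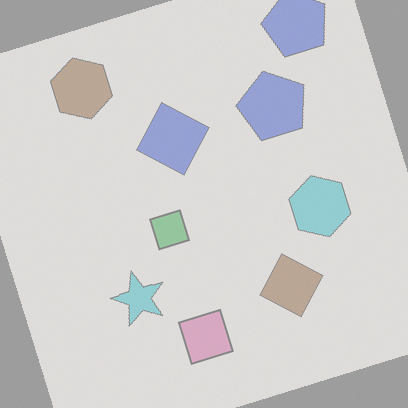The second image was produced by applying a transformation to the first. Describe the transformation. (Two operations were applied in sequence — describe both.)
It was rotated counter-clockwise by a moderate amount, then given much lower contrast.

Every shape is tilted by the same angle and the image corners show triangular fill wedges — a whole-image rotation by a non-right angle. Tones are pushed toward mid-grey across the whole image — a global contrast change.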